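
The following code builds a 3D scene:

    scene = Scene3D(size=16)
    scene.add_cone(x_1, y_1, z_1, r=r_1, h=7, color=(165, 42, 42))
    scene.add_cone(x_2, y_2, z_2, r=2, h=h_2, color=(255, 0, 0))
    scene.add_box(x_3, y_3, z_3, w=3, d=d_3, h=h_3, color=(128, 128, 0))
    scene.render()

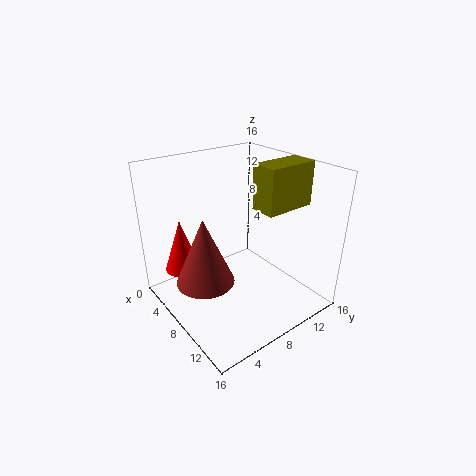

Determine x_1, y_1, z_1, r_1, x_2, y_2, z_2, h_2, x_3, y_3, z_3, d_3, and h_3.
x_1 = 9
y_1 = 3
z_1 = 5
r_1 = 3
x_2 = 4
y_2 = 3
z_2 = 4
h_2 = 6
x_3 = 8
y_3 = 10
z_3 = 11
d_3 = 6
h_3 = 5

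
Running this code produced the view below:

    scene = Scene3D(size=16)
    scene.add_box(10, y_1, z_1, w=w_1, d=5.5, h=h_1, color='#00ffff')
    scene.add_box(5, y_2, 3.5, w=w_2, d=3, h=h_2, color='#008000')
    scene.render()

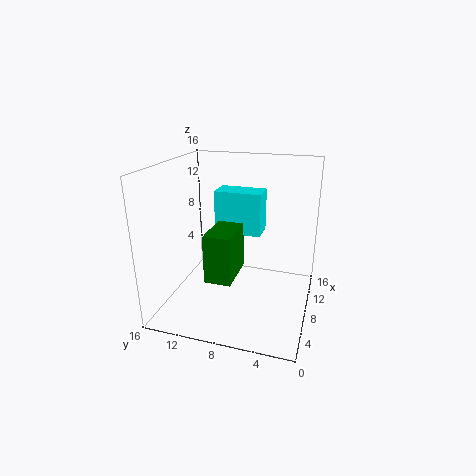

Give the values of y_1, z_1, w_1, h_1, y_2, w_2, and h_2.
y_1 = 6; z_1 = 7.5; w_1 = 3; h_1 = 5; y_2 = 8; w_2 = 5.5; h_2 = 5.5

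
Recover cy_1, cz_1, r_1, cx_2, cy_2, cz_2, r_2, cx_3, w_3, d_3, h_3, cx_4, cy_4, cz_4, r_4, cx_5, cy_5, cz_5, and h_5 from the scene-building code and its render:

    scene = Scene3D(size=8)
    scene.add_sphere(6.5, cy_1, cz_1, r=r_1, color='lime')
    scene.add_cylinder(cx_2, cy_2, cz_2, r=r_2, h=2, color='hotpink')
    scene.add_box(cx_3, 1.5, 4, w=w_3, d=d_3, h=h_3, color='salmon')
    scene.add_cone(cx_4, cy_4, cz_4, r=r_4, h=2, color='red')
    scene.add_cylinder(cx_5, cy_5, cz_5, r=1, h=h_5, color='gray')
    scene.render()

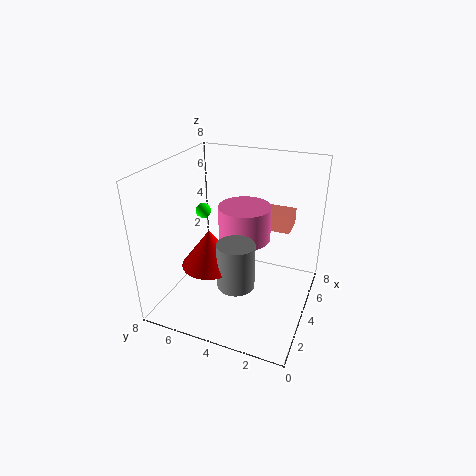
cy_1 = 7.5, cz_1 = 4, r_1 = 0.5, cx_2 = 5, cy_2 = 4, cz_2 = 3.5, r_2 = 1.5, cx_3 = 5.5, w_3 = 1.5, d_3 = 2, h_3 = 1, cx_4 = 2.5, cy_4 = 5, cz_4 = 3, r_4 = 1.5, cx_5 = 2.5, cy_5 = 3.5, cz_5 = 2, h_5 = 2.5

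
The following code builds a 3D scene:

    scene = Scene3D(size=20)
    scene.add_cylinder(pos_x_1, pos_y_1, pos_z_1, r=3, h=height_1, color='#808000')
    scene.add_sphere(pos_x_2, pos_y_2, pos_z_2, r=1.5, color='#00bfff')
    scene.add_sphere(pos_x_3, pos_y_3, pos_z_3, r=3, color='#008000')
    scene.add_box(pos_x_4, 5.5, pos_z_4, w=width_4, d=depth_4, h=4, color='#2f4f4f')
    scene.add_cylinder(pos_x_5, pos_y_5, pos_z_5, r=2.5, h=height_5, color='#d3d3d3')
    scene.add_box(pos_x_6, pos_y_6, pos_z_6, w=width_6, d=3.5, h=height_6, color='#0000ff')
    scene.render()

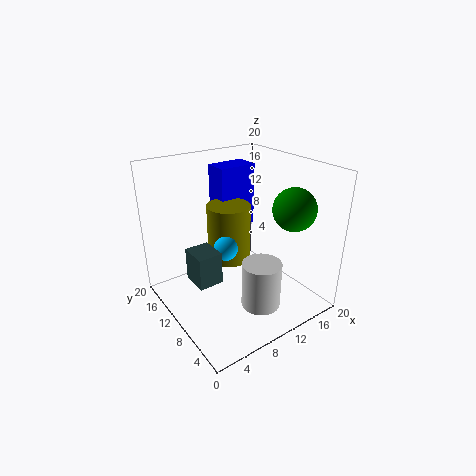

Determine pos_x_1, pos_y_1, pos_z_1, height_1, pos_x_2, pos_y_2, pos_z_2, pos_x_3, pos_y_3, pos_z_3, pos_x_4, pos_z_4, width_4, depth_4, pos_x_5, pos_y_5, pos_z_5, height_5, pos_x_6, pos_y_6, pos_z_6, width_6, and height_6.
pos_x_1 = 9.5, pos_y_1 = 11.5, pos_z_1 = 6.5, height_1 = 8, pos_x_2 = 6, pos_y_2 = 7, pos_z_2 = 11, pos_x_3 = 16.5, pos_y_3 = 6, pos_z_3 = 14, pos_x_4 = 1.5, pos_z_4 = 7.5, width_4 = 3, depth_4 = 3.5, pos_x_5 = 9, pos_y_5 = 3.5, pos_z_5 = 3.5, height_5 = 6, pos_x_6 = 9.5, pos_y_6 = 13, pos_z_6 = 10, width_6 = 5.5, height_6 = 9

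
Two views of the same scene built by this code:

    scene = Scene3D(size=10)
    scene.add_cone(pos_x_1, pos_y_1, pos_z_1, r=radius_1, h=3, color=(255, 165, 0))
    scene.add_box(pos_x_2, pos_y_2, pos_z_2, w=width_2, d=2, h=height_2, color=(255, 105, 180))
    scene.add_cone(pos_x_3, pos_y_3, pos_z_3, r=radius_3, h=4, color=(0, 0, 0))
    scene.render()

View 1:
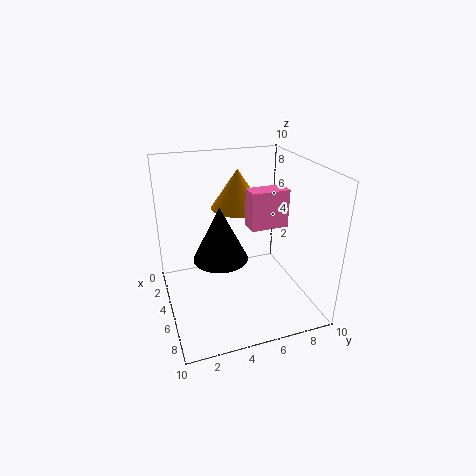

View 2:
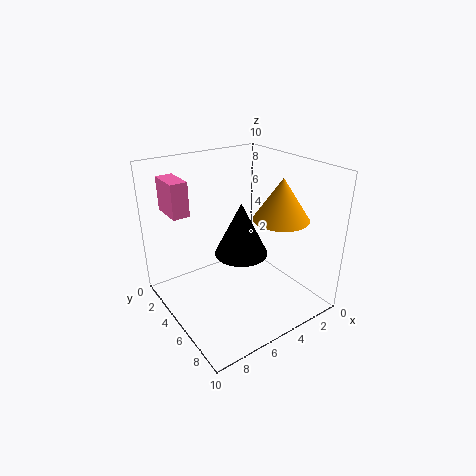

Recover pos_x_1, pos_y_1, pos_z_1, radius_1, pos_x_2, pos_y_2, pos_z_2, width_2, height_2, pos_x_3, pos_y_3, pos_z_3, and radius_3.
pos_x_1 = 2, pos_y_1 = 6, pos_z_1 = 6, radius_1 = 2, pos_x_2 = 9, pos_y_2 = 4, pos_z_2 = 8, width_2 = 1, height_2 = 2, pos_x_3 = 4, pos_y_3 = 4, pos_z_3 = 3, radius_3 = 2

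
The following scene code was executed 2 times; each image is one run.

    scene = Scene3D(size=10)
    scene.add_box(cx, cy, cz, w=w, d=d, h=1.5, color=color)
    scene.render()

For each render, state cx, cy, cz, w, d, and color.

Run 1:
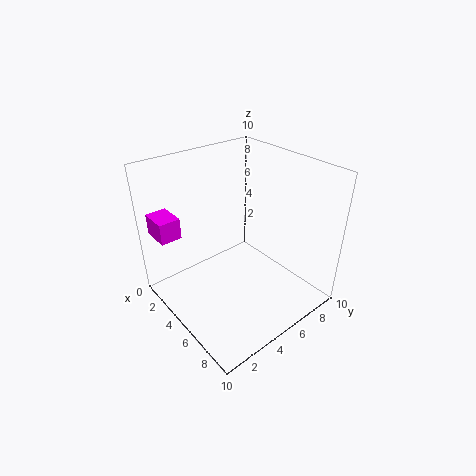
cx = 0.5, cy = 0.5, cz = 5, w = 2, d = 1.5, color = 'magenta'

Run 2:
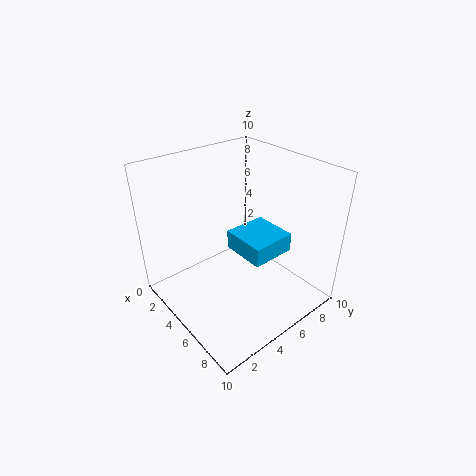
cx = 2.5, cy = 6, cz = 2.5, w = 3.5, d = 3.5, color = 'deepskyblue'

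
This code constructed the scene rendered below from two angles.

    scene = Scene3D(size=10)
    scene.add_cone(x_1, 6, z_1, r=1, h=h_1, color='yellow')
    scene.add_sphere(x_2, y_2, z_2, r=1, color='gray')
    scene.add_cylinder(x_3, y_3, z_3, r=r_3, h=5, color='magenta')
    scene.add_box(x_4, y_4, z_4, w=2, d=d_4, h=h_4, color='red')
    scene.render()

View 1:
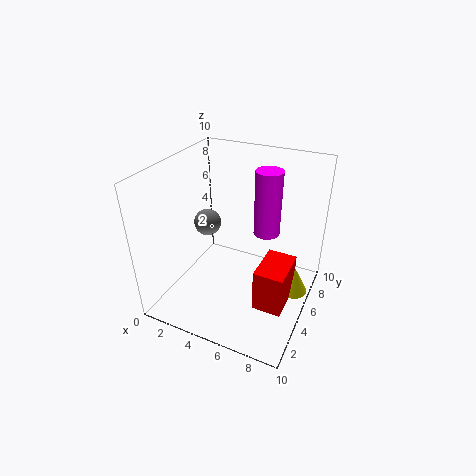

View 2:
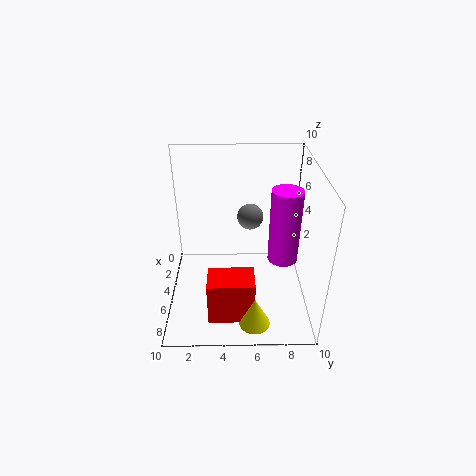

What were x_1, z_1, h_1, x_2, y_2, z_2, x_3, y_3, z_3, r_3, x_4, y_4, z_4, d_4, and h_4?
x_1 = 9, z_1 = 1, h_1 = 2, x_2 = 2, y_2 = 6, z_2 = 5, x_3 = 6, y_3 = 8, z_3 = 4, r_3 = 1, x_4 = 7, y_4 = 3, z_4 = 1, d_4 = 3, h_4 = 3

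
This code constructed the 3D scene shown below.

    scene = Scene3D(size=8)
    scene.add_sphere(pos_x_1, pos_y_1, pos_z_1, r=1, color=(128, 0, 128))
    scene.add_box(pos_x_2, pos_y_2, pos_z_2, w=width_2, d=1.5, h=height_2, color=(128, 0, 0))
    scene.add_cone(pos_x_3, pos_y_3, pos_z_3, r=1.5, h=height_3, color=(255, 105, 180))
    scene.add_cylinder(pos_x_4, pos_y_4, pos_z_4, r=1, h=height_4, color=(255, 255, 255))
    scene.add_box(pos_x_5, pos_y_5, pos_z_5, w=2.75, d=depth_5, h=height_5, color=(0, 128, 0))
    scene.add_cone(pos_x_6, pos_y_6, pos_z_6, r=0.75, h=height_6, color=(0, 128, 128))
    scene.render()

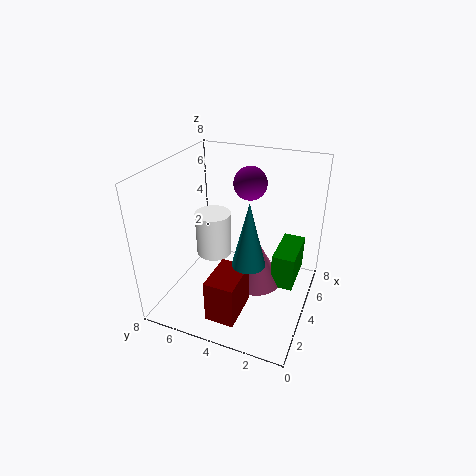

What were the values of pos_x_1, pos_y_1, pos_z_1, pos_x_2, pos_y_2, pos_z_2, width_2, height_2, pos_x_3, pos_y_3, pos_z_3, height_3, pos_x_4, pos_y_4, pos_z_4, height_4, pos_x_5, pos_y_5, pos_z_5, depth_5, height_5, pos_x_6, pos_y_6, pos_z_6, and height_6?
pos_x_1 = 6.5, pos_y_1 = 4.25, pos_z_1 = 6.25, pos_x_2 = 0.25, pos_y_2 = 2.75, pos_z_2 = 1.25, width_2 = 2.25, height_2 = 2.25, pos_x_3 = 4.25, pos_y_3 = 3, pos_z_3 = 1.25, height_3 = 2.75, pos_x_4 = 4, pos_y_4 = 5.5, pos_z_4 = 2.75, height_4 = 2.5, pos_x_5 = 4, pos_y_5 = 0.75, pos_z_5 = 1.25, depth_5 = 1.25, height_5 = 2, pos_x_6 = 1, pos_y_6 = 2.25, pos_z_6 = 4.75, height_6 = 3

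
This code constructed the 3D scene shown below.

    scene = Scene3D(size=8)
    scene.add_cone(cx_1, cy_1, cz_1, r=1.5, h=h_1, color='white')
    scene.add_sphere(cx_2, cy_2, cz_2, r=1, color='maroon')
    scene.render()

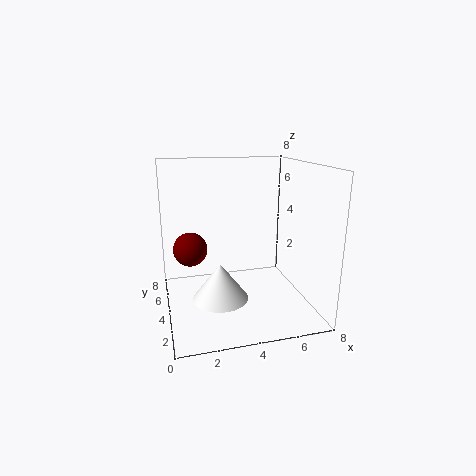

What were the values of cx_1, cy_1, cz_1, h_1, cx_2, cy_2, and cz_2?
cx_1 = 2.75, cy_1 = 3, cz_1 = 1, h_1 = 2, cx_2 = 1.5, cy_2 = 5.5, cz_2 = 3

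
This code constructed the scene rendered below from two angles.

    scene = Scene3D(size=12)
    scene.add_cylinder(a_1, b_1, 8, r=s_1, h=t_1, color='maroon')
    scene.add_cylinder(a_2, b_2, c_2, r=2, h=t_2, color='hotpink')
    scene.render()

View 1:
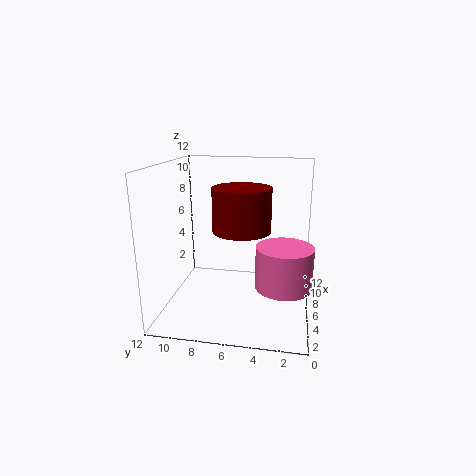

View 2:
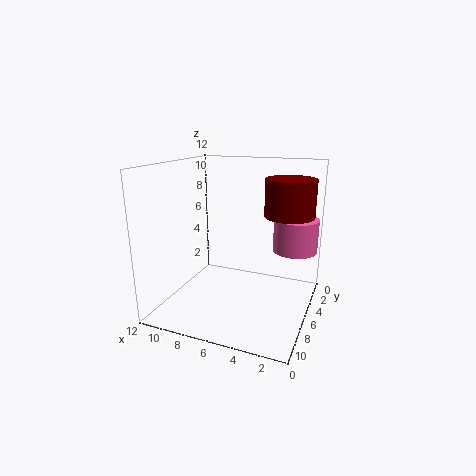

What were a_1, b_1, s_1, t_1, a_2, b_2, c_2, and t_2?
a_1 = 2
b_1 = 5
s_1 = 2
t_1 = 3
a_2 = 2
b_2 = 2
c_2 = 4
t_2 = 3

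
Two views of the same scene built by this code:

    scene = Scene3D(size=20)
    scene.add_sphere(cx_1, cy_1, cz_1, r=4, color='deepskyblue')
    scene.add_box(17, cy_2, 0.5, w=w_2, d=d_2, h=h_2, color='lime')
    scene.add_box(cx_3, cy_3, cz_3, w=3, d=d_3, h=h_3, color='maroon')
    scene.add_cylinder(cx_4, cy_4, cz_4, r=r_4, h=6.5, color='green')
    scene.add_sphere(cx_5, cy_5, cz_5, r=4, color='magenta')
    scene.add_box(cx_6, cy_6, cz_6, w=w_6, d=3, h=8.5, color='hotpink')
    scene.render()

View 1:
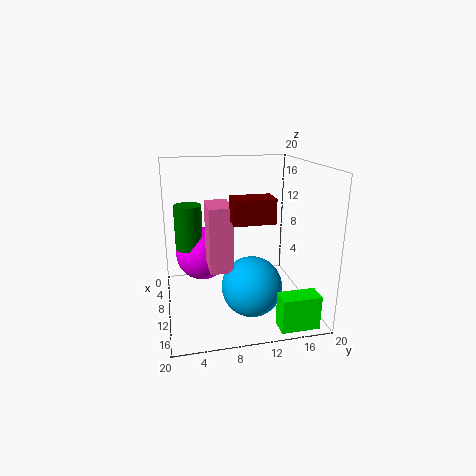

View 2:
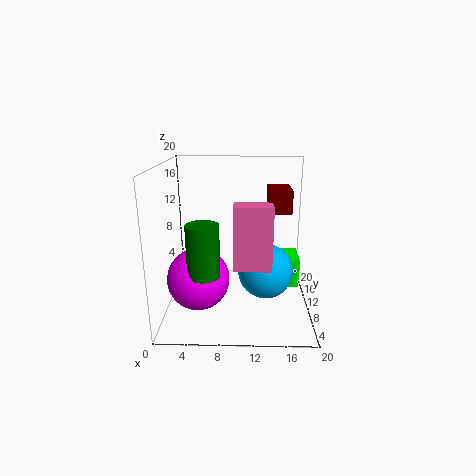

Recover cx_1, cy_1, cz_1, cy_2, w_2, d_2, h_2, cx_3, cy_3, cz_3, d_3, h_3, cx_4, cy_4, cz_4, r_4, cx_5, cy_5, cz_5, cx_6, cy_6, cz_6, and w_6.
cx_1 = 14; cy_1 = 11; cz_1 = 4.5; cy_2 = 13.5; w_2 = 2.5; d_2 = 5; h_2 = 4.5; cx_3 = 14; cy_3 = 8; cz_3 = 14; d_3 = 5; h_3 = 3; cx_4 = 6; cy_4 = 3.5; cz_4 = 7.5; r_4 = 2; cx_5 = 5; cy_5 = 5.5; cz_5 = 6; cx_6 = 9.5; cy_6 = 5.5; cz_6 = 7; w_6 = 5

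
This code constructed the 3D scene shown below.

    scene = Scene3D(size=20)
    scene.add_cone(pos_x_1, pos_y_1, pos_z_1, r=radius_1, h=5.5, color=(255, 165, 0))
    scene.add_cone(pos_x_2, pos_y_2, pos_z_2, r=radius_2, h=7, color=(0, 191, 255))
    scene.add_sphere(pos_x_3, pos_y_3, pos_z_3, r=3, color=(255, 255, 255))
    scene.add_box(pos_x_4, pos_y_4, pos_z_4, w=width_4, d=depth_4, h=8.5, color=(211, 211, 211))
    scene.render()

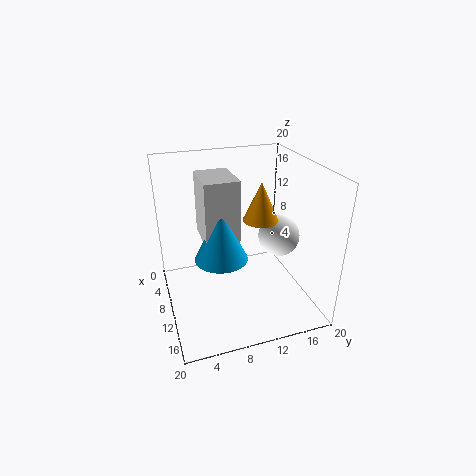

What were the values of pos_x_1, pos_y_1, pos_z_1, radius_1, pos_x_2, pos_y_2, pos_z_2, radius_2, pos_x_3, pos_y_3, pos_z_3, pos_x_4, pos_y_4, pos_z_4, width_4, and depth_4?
pos_x_1 = 9.5; pos_y_1 = 13.5; pos_z_1 = 12; radius_1 = 2.5; pos_x_2 = 12; pos_y_2 = 7; pos_z_2 = 8.5; radius_2 = 3.5; pos_x_3 = 9.5; pos_y_3 = 16.5; pos_z_3 = 9; pos_x_4 = 6.5; pos_y_4 = 5; pos_z_4 = 10.5; width_4 = 6; depth_4 = 4.5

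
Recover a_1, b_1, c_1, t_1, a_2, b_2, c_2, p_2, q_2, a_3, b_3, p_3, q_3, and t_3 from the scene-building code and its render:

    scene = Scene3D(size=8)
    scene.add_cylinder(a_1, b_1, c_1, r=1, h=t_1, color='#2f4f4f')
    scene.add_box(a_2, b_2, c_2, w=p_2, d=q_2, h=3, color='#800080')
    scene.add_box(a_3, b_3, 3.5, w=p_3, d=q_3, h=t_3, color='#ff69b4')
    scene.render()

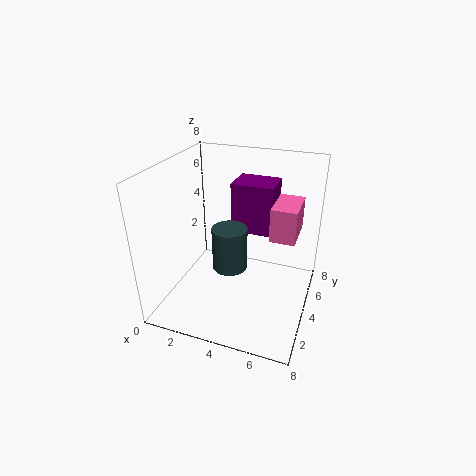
a_1 = 3.5
b_1 = 4
c_1 = 2
t_1 = 2.5
a_2 = 3
b_2 = 5.5
c_2 = 3.5
p_2 = 2.5
q_2 = 2
a_3 = 5.5
b_3 = 5
p_3 = 1.5
q_3 = 2.5
t_3 = 2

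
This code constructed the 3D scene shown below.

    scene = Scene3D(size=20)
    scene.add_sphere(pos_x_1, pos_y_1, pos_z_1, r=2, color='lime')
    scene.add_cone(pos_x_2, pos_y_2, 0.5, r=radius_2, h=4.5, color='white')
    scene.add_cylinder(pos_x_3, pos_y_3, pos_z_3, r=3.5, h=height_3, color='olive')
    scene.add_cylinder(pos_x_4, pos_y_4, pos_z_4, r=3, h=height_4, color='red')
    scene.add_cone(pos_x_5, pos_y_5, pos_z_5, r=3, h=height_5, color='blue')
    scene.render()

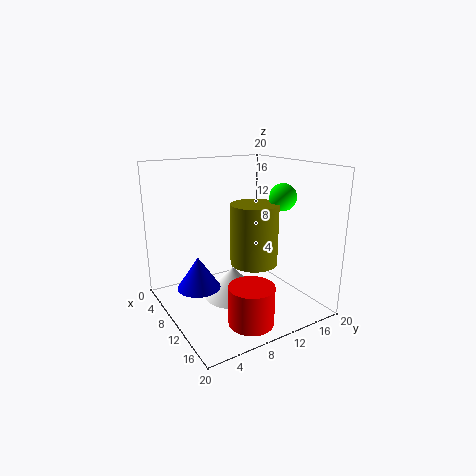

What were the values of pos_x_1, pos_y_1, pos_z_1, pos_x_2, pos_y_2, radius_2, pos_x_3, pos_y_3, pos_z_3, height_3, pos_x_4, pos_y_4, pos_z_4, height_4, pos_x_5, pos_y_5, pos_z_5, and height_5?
pos_x_1 = 10.5, pos_y_1 = 17.25, pos_z_1 = 15, pos_x_2 = 8.5, pos_y_2 = 10, radius_2 = 4.25, pos_x_3 = 9.25, pos_y_3 = 13.25, pos_z_3 = 5.25, height_3 = 9, pos_x_4 = 15.75, pos_y_4 = 8.5, pos_z_4 = 0.25, height_4 = 5.25, pos_x_5 = 8.5, pos_y_5 = 4.5, pos_z_5 = 3.25, height_5 = 4.5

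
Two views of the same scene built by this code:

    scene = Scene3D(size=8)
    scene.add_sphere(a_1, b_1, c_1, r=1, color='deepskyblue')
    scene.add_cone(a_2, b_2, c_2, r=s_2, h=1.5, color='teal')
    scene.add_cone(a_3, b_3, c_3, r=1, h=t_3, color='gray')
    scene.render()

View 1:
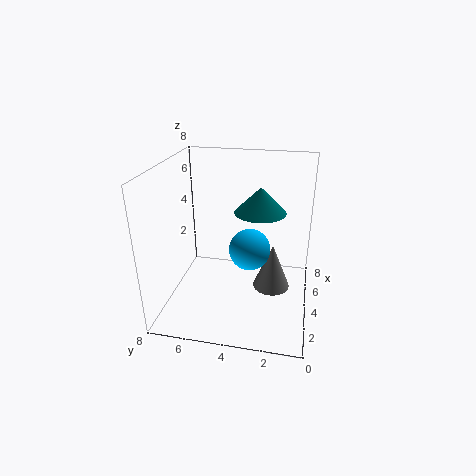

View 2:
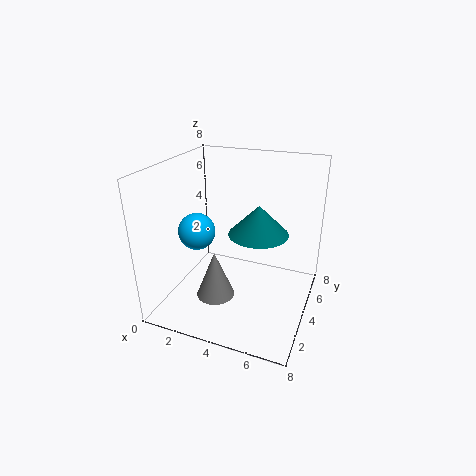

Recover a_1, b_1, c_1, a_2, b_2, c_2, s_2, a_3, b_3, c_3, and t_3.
a_1 = 2, b_1 = 3, c_1 = 4.5, a_2 = 5.5, b_2 = 3, c_2 = 5, s_2 = 1.5, a_3 = 3.5, b_3 = 2, c_3 = 1.5, t_3 = 2.5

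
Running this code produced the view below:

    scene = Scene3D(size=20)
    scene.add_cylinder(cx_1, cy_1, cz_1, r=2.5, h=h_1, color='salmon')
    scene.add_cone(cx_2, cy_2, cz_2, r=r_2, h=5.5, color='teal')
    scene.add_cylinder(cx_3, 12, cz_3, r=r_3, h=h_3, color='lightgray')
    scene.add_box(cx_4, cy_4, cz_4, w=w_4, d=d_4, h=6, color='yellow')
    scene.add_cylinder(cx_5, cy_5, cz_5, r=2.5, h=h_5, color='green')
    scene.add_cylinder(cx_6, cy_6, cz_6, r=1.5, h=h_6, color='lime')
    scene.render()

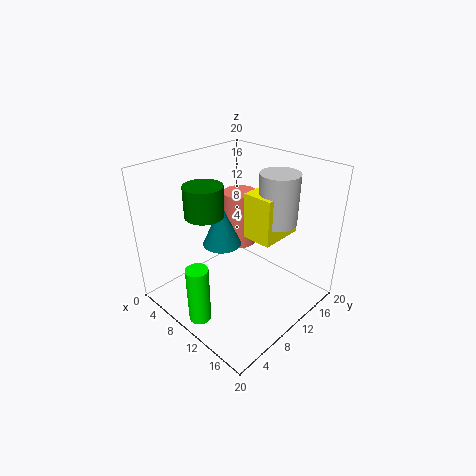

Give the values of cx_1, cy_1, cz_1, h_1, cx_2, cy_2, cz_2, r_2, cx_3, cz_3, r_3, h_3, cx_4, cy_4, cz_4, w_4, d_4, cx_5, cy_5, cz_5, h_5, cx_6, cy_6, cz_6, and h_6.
cx_1 = 7, cy_1 = 13.5, cz_1 = 7, h_1 = 8, cx_2 = 10, cy_2 = 7, cz_2 = 10.5, r_2 = 2.5, cx_3 = 15, cz_3 = 13.5, r_3 = 2.5, h_3 = 6.5, cx_4 = 12, cy_4 = 9, cz_4 = 11.5, w_4 = 4, d_4 = 6, cx_5 = 8.5, cy_5 = 5.5, cz_5 = 14.5, h_5 = 4, cx_6 = 10, cy_6 = 2.5, cz_6 = 0.5, h_6 = 8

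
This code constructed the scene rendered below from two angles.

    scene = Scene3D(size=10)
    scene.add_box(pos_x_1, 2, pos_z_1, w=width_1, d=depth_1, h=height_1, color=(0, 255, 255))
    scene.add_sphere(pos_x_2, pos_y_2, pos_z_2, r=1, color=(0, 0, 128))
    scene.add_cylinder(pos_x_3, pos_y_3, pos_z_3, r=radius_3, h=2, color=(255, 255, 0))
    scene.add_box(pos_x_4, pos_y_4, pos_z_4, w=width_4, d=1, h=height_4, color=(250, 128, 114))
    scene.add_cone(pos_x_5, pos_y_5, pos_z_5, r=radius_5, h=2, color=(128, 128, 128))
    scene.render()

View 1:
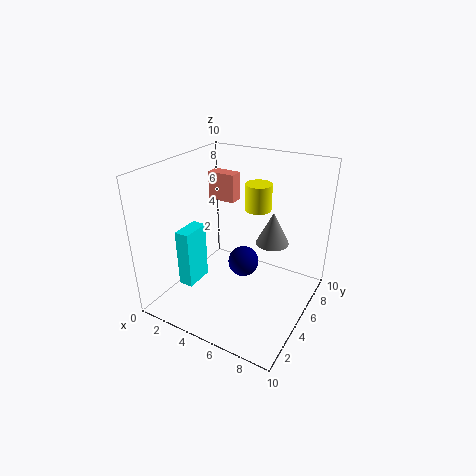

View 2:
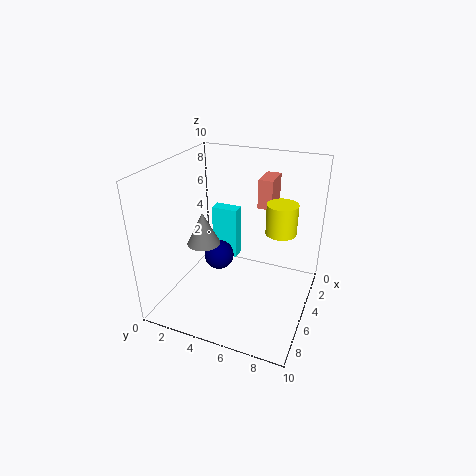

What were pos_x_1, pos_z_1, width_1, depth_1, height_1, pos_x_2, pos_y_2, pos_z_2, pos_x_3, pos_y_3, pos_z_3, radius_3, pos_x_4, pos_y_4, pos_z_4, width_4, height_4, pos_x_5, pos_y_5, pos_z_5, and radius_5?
pos_x_1 = 2; pos_z_1 = 2; width_1 = 1; depth_1 = 2; height_1 = 4; pos_x_2 = 6; pos_y_2 = 4; pos_z_2 = 4; pos_x_3 = 5; pos_y_3 = 8; pos_z_3 = 6; radius_3 = 1; pos_x_4 = 2; pos_y_4 = 6; pos_z_4 = 7; width_4 = 2; height_4 = 2; pos_x_5 = 8; pos_y_5 = 4; pos_z_5 = 6; radius_5 = 1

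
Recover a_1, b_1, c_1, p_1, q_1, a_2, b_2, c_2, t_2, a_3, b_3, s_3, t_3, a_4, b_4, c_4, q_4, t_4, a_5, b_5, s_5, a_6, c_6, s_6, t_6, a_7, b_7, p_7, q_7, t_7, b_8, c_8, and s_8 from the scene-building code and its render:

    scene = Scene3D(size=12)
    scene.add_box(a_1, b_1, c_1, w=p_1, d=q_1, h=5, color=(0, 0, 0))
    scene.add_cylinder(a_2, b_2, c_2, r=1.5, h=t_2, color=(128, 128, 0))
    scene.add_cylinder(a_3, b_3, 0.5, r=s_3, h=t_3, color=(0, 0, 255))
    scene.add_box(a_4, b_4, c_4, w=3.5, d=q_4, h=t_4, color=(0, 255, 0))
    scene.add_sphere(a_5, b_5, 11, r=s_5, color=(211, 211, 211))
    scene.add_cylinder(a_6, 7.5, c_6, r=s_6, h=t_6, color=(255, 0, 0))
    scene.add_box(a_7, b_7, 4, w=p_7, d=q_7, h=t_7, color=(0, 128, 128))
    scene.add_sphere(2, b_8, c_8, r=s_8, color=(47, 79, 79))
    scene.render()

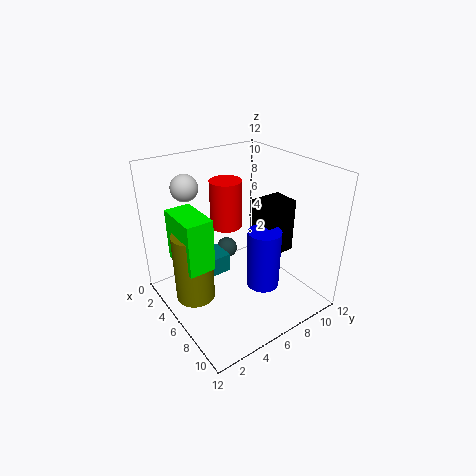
a_1 = 4, b_1 = 9, c_1 = 3, p_1 = 2.5, q_1 = 3, a_2 = 6.5, b_2 = 1.5, c_2 = 2.5, t_2 = 5.5, a_3 = 6.5, b_3 = 8.5, s_3 = 1.5, t_3 = 5.5, a_4 = 4.5, b_4 = 0.5, c_4 = 5.5, q_4 = 2, t_4 = 4, a_5 = 5, b_5 = 2, s_5 = 1, a_6 = 2, c_6 = 5, s_6 = 1.5, t_6 = 4.5, a_7 = 5, b_7 = 2.5, p_7 = 2, q_7 = 2, t_7 = 1.5, b_8 = 7.5, c_8 = 2.5, s_8 = 1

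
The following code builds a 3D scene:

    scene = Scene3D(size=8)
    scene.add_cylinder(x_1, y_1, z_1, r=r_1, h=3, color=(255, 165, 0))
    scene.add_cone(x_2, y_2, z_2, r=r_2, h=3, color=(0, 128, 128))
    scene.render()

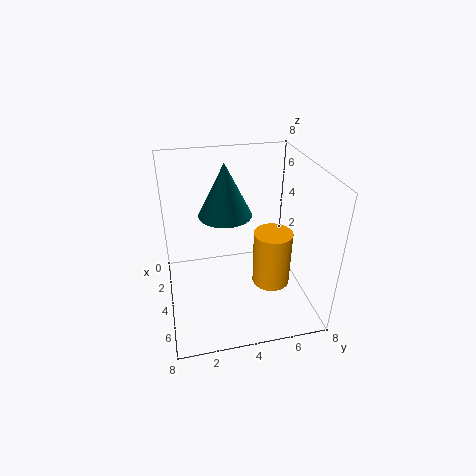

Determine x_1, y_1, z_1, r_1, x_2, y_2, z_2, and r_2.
x_1 = 5.5; y_1 = 5.5; z_1 = 2; r_1 = 1; x_2 = 3; y_2 = 3.5; z_2 = 5; r_2 = 1.5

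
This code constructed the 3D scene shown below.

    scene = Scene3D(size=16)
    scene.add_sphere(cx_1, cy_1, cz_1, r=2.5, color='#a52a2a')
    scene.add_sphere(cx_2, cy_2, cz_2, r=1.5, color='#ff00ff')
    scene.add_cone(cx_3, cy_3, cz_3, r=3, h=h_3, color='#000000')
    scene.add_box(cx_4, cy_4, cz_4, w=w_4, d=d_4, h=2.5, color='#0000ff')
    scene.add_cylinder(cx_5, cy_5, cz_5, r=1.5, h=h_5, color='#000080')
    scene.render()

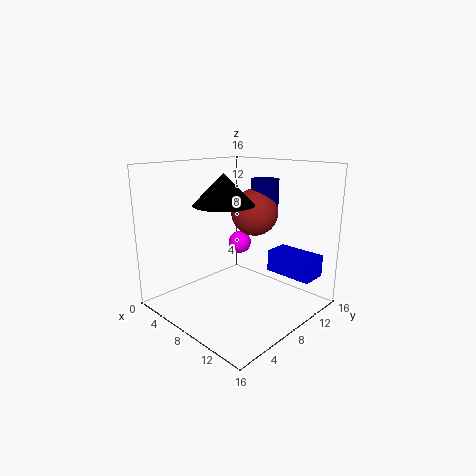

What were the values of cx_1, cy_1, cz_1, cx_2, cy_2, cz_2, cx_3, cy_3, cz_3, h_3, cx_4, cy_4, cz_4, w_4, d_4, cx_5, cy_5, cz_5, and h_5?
cx_1 = 9.5; cy_1 = 9; cz_1 = 11; cx_2 = 3; cy_2 = 13.5; cz_2 = 5; cx_3 = 9.5; cy_3 = 4.5; cz_3 = 12.5; h_3 = 3; cx_4 = 9.5; cy_4 = 11.5; cz_4 = 3.5; w_4 = 5.5; d_4 = 3; cx_5 = 10; cy_5 = 10; cz_5 = 11; h_5 = 3.5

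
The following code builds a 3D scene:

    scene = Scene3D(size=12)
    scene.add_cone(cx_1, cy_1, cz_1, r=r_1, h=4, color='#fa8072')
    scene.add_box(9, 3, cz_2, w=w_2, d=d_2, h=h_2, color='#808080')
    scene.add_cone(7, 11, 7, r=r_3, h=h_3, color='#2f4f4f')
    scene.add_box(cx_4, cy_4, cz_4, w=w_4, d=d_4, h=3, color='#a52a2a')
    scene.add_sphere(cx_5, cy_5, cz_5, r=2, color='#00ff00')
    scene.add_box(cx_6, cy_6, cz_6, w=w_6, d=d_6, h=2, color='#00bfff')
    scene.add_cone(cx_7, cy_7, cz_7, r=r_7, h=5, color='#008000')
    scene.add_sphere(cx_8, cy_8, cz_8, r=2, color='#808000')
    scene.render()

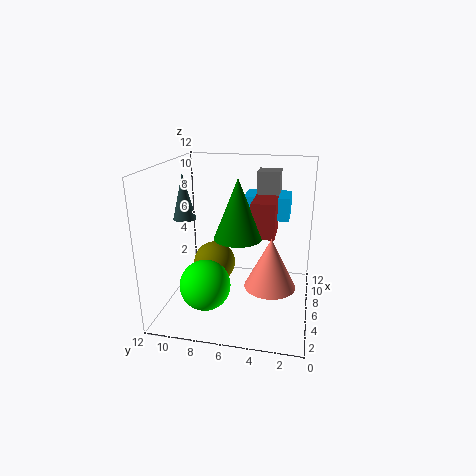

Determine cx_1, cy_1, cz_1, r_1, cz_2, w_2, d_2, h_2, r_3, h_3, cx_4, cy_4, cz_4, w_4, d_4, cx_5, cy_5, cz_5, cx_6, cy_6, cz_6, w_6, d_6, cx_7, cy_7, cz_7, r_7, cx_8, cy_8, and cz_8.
cx_1 = 4; cy_1 = 3; cz_1 = 3; r_1 = 2; cz_2 = 7; w_2 = 2; d_2 = 2; h_2 = 4; r_3 = 1; h_3 = 4; cx_4 = 6; cy_4 = 3; cz_4 = 6; w_4 = 3; d_4 = 2; cx_5 = 3; cy_5 = 8; cz_5 = 3; cx_6 = 8; cy_6 = 2; cz_6 = 7; w_6 = 3; d_6 = 4; cx_7 = 6; cy_7 = 6; cz_7 = 6; r_7 = 2; cx_8 = 9; cy_8 = 9; cz_8 = 2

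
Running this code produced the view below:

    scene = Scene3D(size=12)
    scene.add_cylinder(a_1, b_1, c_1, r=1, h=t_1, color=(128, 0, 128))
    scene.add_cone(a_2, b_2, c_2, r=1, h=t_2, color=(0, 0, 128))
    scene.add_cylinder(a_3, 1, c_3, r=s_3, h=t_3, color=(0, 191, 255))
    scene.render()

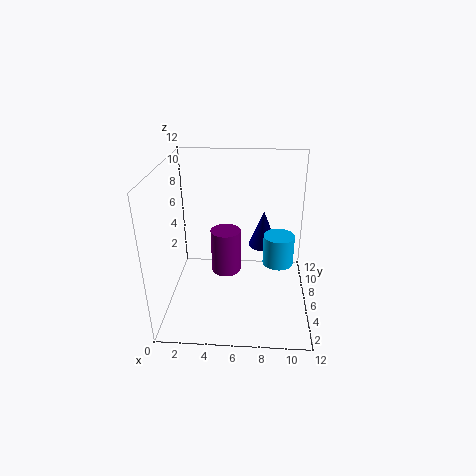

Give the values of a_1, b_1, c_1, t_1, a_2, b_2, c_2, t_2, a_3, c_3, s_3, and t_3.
a_1 = 5.5
b_1 = 1.5
c_1 = 6
t_1 = 3
a_2 = 8
b_2 = 2.5
c_2 = 7.5
t_2 = 2.5
a_3 = 9
c_3 = 7
s_3 = 1
t_3 = 2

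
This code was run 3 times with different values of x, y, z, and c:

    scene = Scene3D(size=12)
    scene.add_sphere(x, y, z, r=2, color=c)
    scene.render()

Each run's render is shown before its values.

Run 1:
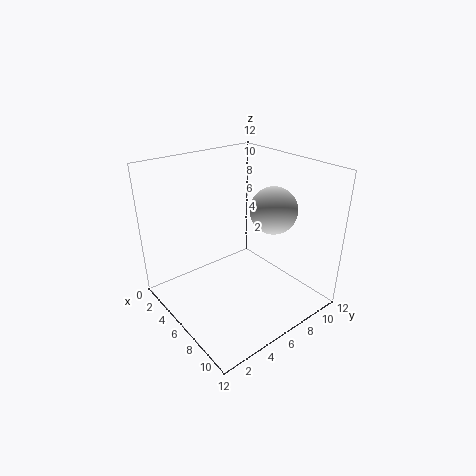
x = 7
y = 9
z = 8
c = 'lightgray'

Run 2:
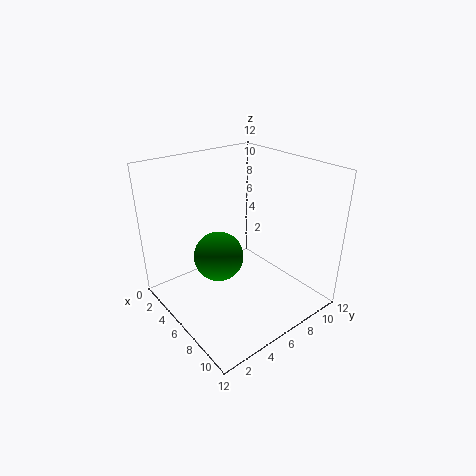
x = 6
y = 4
z = 5
c = 'green'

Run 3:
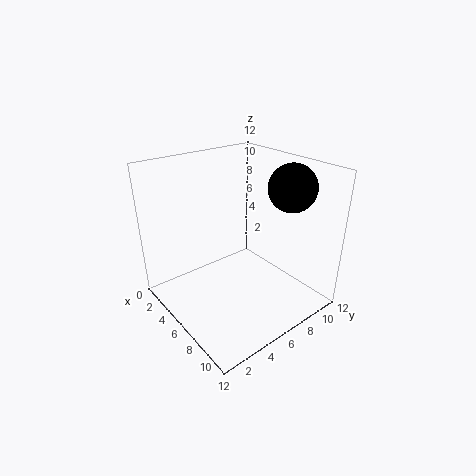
x = 8
y = 10
z = 10
c = 'black'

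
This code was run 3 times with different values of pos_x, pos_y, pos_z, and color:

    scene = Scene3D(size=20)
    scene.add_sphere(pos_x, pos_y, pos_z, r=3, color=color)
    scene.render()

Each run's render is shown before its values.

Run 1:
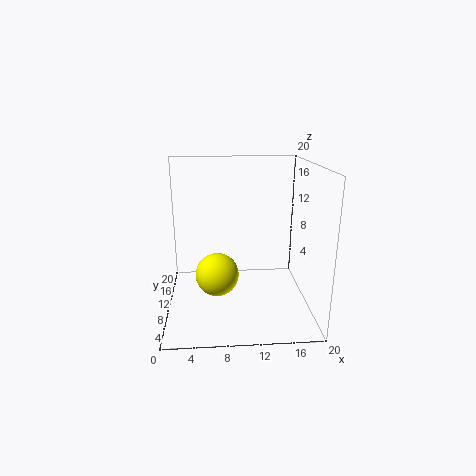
pos_x = 7, pos_y = 9, pos_z = 5, color = 'yellow'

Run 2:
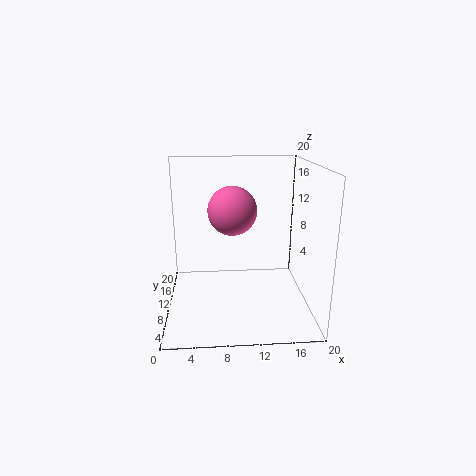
pos_x = 9, pos_y = 6, pos_z = 15, color = 'hotpink'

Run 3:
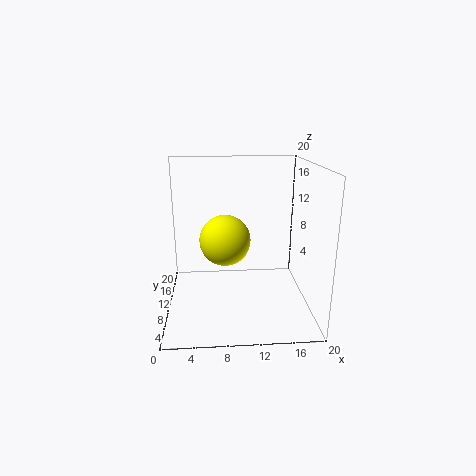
pos_x = 8, pos_y = 4, pos_z = 12, color = 'yellow'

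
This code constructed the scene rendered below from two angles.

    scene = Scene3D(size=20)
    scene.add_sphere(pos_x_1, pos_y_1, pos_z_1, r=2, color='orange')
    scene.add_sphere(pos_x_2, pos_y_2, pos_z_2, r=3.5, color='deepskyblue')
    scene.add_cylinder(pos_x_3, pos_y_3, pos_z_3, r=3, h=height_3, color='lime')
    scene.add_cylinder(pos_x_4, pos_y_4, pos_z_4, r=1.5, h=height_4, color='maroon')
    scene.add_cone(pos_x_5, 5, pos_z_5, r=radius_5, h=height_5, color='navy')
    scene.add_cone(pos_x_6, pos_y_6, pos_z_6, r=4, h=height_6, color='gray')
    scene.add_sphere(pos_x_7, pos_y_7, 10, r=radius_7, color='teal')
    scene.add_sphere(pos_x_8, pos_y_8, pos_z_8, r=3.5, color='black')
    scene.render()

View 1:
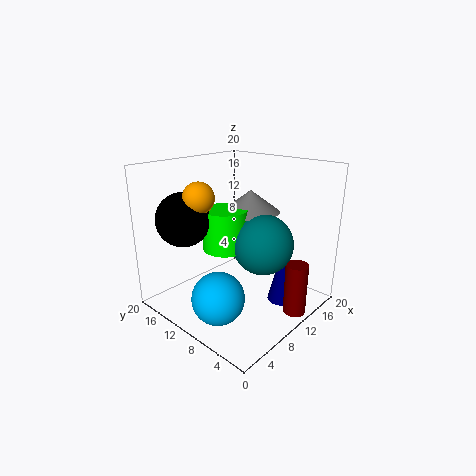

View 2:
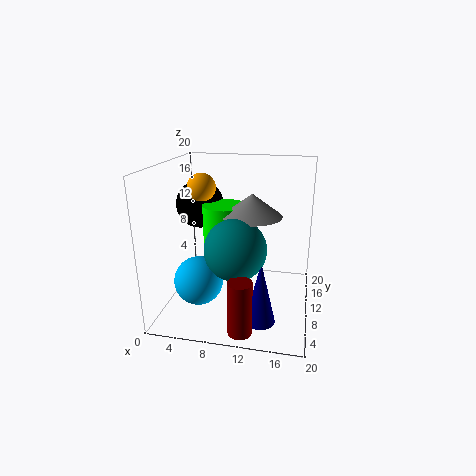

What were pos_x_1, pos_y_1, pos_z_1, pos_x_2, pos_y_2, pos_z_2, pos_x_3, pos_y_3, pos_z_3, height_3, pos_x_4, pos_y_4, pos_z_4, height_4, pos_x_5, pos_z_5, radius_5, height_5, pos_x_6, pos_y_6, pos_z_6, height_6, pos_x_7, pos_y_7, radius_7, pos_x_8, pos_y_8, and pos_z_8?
pos_x_1 = 4.5
pos_y_1 = 11.5
pos_z_1 = 16.5
pos_x_2 = 4.5
pos_y_2 = 8.5
pos_z_2 = 3.5
pos_x_3 = 8
pos_y_3 = 10.5
pos_z_3 = 9
height_3 = 5.5
pos_x_4 = 12
pos_y_4 = 1.5
pos_z_4 = 1
height_4 = 7
pos_x_5 = 14
pos_z_5 = 0.5
radius_5 = 2
height_5 = 8.5
pos_x_6 = 12
pos_y_6 = 9.5
pos_z_6 = 13.5
height_6 = 3
pos_x_7 = 10.5
pos_y_7 = 6
radius_7 = 4
pos_x_8 = 3.5
pos_y_8 = 13.5
pos_z_8 = 13.5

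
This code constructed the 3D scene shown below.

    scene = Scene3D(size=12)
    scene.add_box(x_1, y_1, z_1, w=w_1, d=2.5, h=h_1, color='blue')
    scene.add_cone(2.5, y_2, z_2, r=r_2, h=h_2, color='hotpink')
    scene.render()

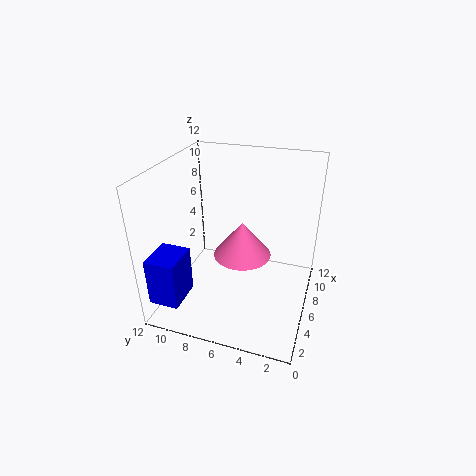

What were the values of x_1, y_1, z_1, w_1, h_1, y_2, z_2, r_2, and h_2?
x_1 = 1
y_1 = 9.5
z_1 = 1.5
w_1 = 3
h_1 = 4
y_2 = 4.5
z_2 = 7
r_2 = 2
h_2 = 2.5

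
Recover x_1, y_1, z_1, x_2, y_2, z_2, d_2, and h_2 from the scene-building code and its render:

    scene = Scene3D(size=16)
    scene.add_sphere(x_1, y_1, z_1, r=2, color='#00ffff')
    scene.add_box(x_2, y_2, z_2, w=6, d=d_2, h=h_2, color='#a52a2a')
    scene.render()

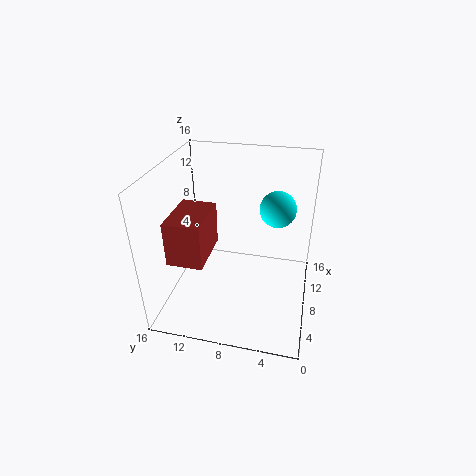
x_1 = 10; y_1 = 4; z_1 = 11; x_2 = 4; y_2 = 11; z_2 = 6; d_2 = 4; h_2 = 5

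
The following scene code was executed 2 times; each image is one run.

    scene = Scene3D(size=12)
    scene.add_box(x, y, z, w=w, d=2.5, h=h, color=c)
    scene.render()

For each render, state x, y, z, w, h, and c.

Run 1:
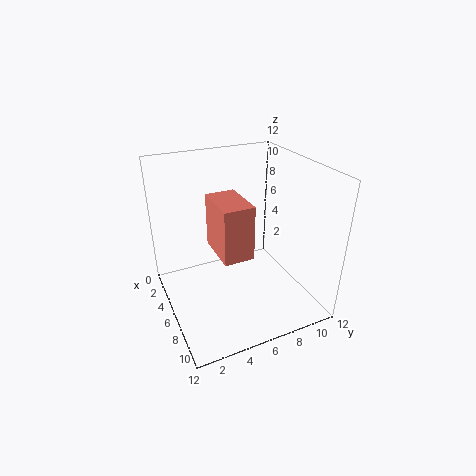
x = 4, y = 4, z = 5, w = 4, h = 4.5, c = 'salmon'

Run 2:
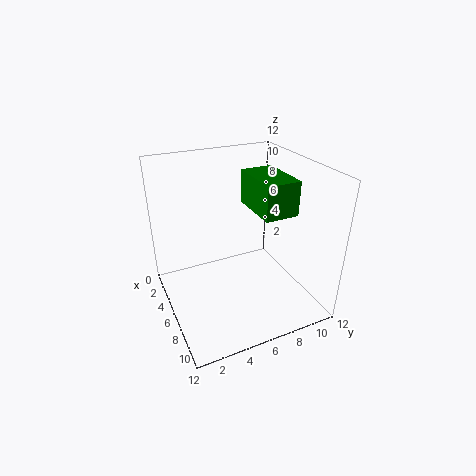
x = 6.5, y = 6, z = 9.5, w = 4, h = 2.5, c = 'green'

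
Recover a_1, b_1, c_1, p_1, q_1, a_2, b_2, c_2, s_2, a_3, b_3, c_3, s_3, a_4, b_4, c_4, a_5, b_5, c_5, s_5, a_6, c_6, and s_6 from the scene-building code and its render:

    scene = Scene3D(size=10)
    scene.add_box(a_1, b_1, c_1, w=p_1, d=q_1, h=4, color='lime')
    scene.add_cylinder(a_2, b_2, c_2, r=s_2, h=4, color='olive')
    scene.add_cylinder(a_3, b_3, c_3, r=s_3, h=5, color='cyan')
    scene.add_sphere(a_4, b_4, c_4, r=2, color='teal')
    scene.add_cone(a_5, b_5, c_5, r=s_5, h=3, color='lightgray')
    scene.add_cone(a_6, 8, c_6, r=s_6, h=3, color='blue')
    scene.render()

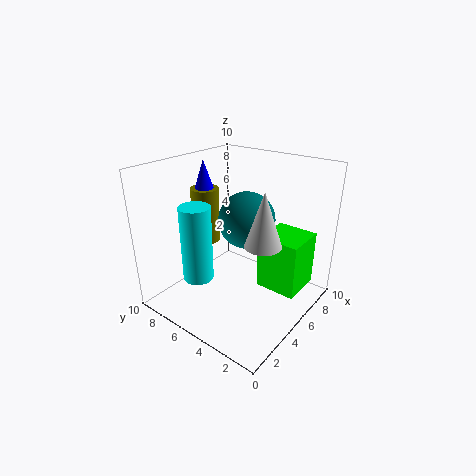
a_1 = 6; b_1 = 1; c_1 = 1; p_1 = 3; q_1 = 3; a_2 = 5; b_2 = 8; c_2 = 4; s_2 = 1; a_3 = 2; b_3 = 6; c_3 = 3; s_3 = 1; a_4 = 6; b_4 = 5; c_4 = 6; a_5 = 2; b_5 = 1; c_5 = 7; s_5 = 1; a_6 = 5; c_6 = 7; s_6 = 1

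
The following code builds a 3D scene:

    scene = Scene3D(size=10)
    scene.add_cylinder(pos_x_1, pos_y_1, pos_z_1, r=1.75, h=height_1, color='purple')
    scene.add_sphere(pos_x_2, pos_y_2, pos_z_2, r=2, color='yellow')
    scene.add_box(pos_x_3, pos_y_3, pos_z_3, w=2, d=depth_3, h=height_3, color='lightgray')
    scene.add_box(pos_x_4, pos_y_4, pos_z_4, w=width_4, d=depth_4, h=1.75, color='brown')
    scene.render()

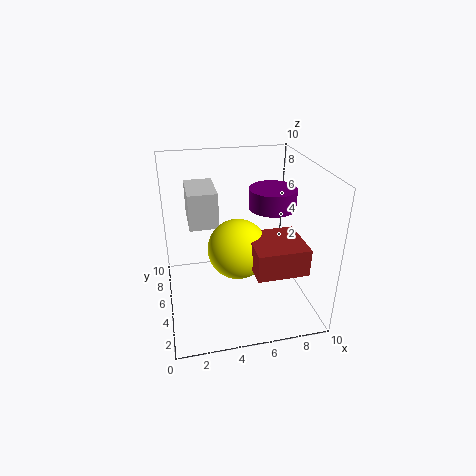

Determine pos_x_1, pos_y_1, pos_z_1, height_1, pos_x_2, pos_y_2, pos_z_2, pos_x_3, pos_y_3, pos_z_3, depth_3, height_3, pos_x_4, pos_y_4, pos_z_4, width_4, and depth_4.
pos_x_1 = 8, pos_y_1 = 6.75, pos_z_1 = 6.25, height_1 = 1.5, pos_x_2 = 4.75, pos_y_2 = 4, pos_z_2 = 4.75, pos_x_3 = 1.75, pos_y_3 = 5.25, pos_z_3 = 5.75, depth_3 = 3.25, height_3 = 2.5, pos_x_4 = 5.25, pos_y_4 = 0.75, pos_z_4 = 4.25, width_4 = 3.25, depth_4 = 3.25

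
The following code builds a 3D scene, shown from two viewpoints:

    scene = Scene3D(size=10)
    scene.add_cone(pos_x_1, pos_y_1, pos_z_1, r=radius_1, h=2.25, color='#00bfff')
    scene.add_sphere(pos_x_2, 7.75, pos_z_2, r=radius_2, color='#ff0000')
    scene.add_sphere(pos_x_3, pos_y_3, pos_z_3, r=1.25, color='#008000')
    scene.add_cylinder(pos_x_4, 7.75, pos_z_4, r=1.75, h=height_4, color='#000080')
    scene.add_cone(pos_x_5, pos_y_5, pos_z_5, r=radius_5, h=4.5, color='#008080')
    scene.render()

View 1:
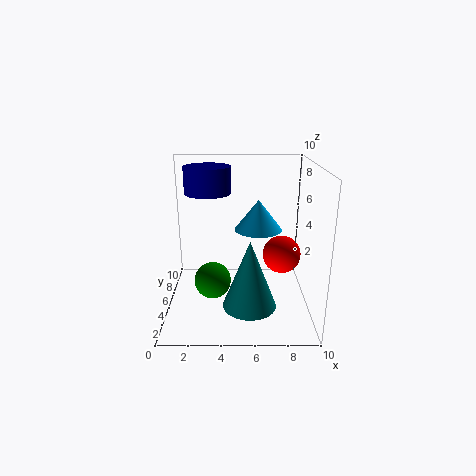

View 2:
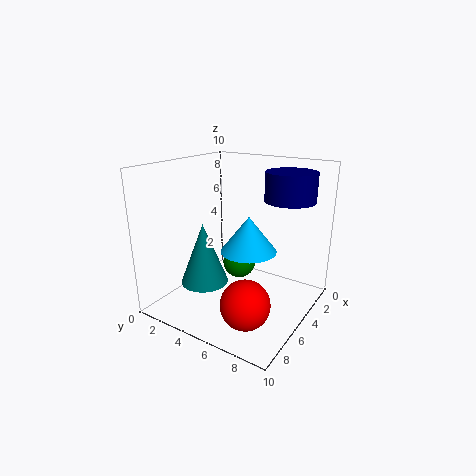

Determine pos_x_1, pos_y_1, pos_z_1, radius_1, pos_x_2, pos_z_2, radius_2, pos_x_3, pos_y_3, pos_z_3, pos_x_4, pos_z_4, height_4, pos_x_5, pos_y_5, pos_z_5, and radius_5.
pos_x_1 = 6.5, pos_y_1 = 6.75, pos_z_1 = 5, radius_1 = 1.75, pos_x_2 = 8.5, pos_z_2 = 2.5, radius_2 = 1.5, pos_x_3 = 3.25, pos_y_3 = 4, pos_z_3 = 2.25, pos_x_4 = 2.75, pos_z_4 = 7.5, height_4 = 2, pos_x_5 = 5.75, pos_y_5 = 2.5, pos_z_5 = 1.25, radius_5 = 1.75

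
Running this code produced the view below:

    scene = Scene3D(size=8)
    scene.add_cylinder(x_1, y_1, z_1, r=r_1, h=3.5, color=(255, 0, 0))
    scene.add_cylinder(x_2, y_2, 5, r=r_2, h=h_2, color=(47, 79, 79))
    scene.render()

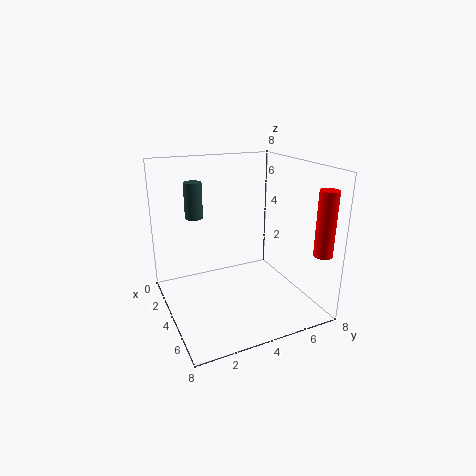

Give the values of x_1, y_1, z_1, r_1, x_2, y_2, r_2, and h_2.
x_1 = 7
y_1 = 7.5
z_1 = 3.5
r_1 = 0.5
x_2 = 2.5
y_2 = 2
r_2 = 0.5
h_2 = 2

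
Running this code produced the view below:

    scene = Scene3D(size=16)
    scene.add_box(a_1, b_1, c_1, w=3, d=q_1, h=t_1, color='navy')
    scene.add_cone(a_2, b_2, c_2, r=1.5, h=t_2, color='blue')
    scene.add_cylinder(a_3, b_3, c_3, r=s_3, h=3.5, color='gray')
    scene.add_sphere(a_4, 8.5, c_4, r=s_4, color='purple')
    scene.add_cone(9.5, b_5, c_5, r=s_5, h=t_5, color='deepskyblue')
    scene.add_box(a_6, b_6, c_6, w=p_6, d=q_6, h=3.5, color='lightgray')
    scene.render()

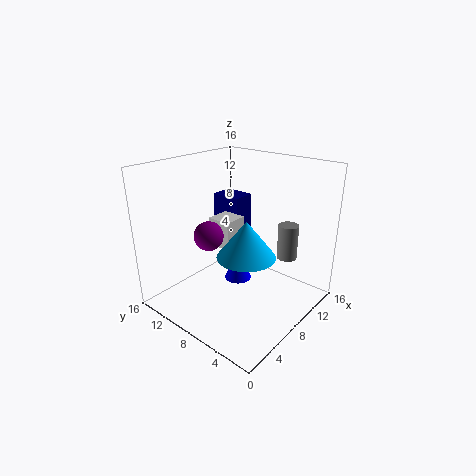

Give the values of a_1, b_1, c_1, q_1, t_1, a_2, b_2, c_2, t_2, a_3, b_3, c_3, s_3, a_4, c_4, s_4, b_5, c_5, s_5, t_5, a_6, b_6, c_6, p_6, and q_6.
a_1 = 12.5; b_1 = 12; c_1 = 3.5; q_1 = 4; t_1 = 7; a_2 = 8; b_2 = 8; c_2 = 3; t_2 = 4; a_3 = 8.5; b_3 = 2; c_3 = 7.5; s_3 = 1; a_4 = 4; c_4 = 9.5; s_4 = 1.5; b_5 = 8; c_5 = 5; s_5 = 3.5; t_5 = 4.5; a_6 = 8.5; b_6 = 10; c_6 = 5.5; p_6 = 3; q_6 = 3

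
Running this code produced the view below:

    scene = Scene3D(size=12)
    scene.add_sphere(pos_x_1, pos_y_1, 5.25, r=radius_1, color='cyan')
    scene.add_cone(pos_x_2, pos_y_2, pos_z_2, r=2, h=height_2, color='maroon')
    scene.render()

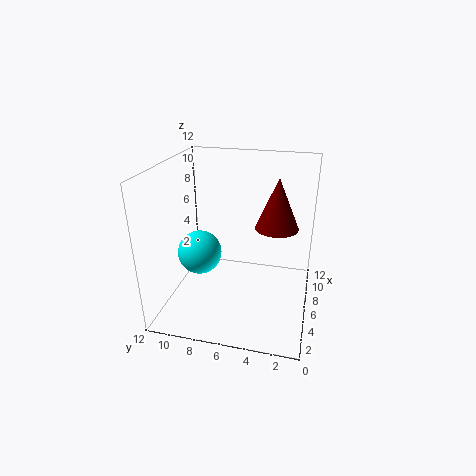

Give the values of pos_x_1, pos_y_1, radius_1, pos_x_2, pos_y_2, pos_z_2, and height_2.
pos_x_1 = 4.25
pos_y_1 = 8.75
radius_1 = 1.75
pos_x_2 = 9.75
pos_y_2 = 3.25
pos_z_2 = 5.5
height_2 = 4.75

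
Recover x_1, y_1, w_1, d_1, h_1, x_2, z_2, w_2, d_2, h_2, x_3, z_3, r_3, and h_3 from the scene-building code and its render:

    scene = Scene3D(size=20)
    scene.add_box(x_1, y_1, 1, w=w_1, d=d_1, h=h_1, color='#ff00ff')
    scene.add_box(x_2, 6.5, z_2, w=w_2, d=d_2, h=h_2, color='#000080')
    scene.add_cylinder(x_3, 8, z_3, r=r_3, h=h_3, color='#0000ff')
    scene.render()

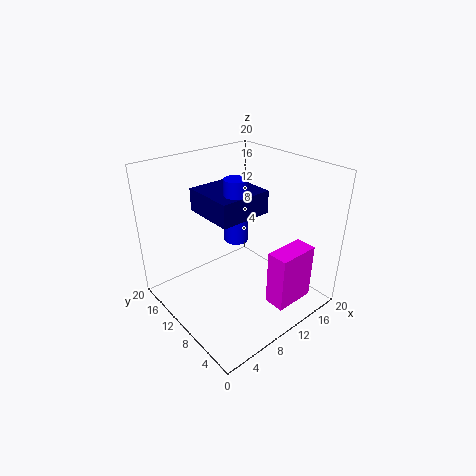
x_1 = 11.5, y_1 = 2.5, w_1 = 6, d_1 = 3, h_1 = 8, x_2 = 5, z_2 = 14.5, w_2 = 7, d_2 = 7, h_2 = 3, x_3 = 8, z_3 = 11.5, r_3 = 1.5, h_3 = 8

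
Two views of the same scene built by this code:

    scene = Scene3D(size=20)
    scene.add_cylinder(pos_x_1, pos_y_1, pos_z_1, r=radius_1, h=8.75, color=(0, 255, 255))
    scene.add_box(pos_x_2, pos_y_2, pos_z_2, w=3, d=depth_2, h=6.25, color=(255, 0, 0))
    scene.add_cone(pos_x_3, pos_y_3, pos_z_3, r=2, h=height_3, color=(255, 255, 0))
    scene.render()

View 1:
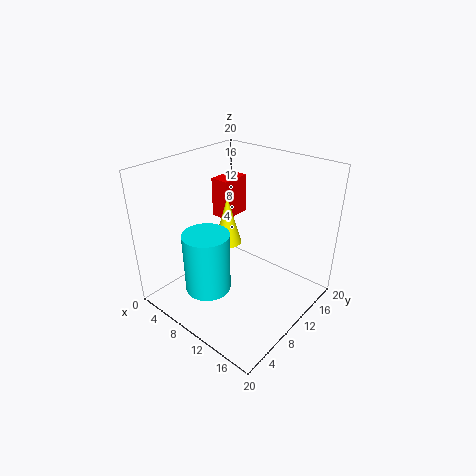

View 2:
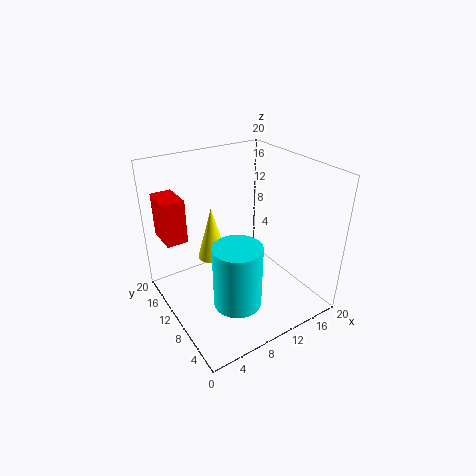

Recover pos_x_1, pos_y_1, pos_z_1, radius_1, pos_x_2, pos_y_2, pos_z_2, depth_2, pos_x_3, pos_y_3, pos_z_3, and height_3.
pos_x_1 = 7.5, pos_y_1 = 6.25, pos_z_1 = 2.5, radius_1 = 3.25, pos_x_2 = 1.25, pos_y_2 = 14, pos_z_2 = 9.25, depth_2 = 4.75, pos_x_3 = 6.75, pos_y_3 = 11.5, pos_z_3 = 7.5, height_3 = 7.25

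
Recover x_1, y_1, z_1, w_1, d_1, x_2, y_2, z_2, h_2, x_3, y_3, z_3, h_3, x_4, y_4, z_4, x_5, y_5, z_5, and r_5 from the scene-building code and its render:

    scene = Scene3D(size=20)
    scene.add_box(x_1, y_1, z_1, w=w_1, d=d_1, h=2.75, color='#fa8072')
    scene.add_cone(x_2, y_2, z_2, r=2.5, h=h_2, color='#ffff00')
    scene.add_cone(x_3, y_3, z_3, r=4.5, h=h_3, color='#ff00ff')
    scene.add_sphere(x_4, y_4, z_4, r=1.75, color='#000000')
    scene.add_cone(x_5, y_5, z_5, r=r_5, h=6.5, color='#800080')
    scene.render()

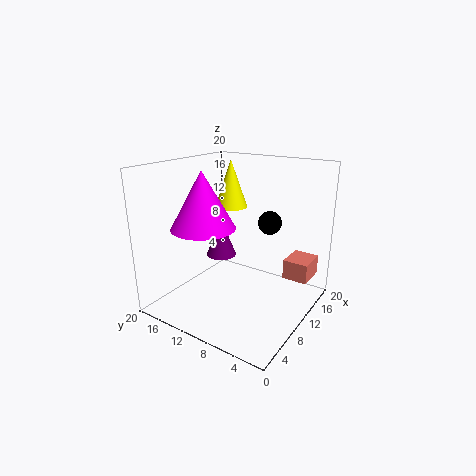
x_1 = 12.75; y_1 = 0.75; z_1 = 4.25; w_1 = 4.25; d_1 = 3.5; x_2 = 15.25; y_2 = 14.75; z_2 = 12.5; h_2 = 7.25; x_3 = 7.75; y_3 = 14.25; z_3 = 11.25; h_3 = 8; x_4 = 15.5; y_4 = 8; z_4 = 11; x_5 = 15.75; y_5 = 17.25; z_5 = 3.5; r_5 = 2.5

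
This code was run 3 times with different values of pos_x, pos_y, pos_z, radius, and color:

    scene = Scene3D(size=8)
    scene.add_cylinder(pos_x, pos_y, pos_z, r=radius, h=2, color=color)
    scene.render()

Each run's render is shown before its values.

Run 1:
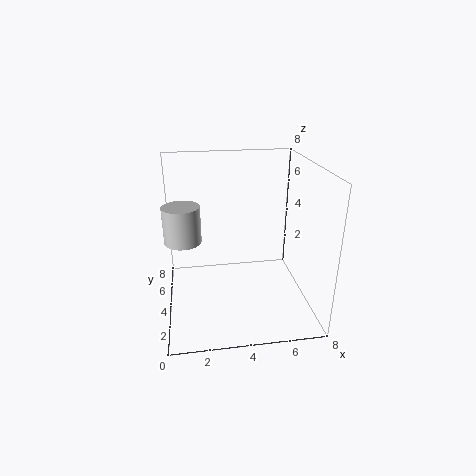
pos_x = 1, pos_y = 4, pos_z = 4, radius = 1, color = 'lightgray'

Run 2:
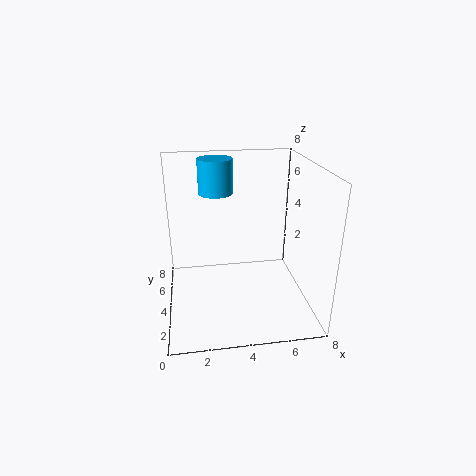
pos_x = 3, pos_y = 6, pos_z = 6, radius = 1, color = 'deepskyblue'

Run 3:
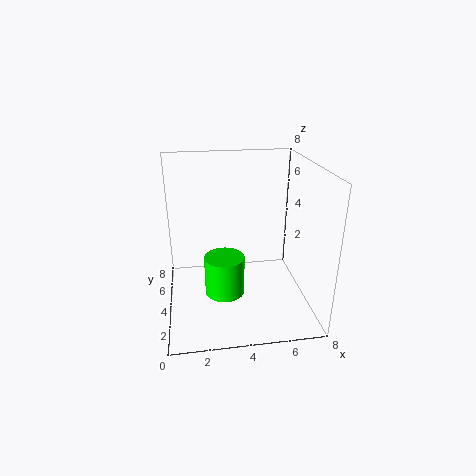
pos_x = 3, pos_y = 2, pos_z = 2, radius = 1, color = 'lime'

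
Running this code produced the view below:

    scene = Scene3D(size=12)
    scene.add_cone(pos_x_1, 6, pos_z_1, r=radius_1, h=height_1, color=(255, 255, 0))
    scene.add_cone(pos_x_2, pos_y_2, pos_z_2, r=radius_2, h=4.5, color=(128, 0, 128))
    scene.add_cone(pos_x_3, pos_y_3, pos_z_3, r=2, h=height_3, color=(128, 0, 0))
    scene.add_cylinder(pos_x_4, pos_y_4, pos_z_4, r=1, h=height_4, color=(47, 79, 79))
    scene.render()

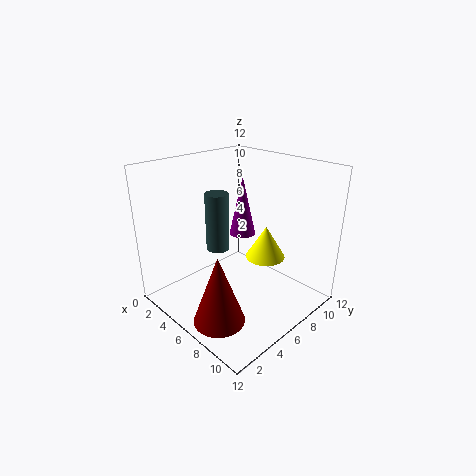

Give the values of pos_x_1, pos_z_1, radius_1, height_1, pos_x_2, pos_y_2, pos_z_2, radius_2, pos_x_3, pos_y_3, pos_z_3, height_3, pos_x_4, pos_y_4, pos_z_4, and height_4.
pos_x_1 = 9; pos_z_1 = 5.5; radius_1 = 1.5; height_1 = 2.5; pos_x_2 = 7; pos_y_2 = 5.5; pos_z_2 = 7; radius_2 = 1; pos_x_3 = 8; pos_y_3 = 2; pos_z_3 = 1; height_3 = 5.5; pos_x_4 = 4; pos_y_4 = 5.5; pos_z_4 = 4.5; height_4 = 5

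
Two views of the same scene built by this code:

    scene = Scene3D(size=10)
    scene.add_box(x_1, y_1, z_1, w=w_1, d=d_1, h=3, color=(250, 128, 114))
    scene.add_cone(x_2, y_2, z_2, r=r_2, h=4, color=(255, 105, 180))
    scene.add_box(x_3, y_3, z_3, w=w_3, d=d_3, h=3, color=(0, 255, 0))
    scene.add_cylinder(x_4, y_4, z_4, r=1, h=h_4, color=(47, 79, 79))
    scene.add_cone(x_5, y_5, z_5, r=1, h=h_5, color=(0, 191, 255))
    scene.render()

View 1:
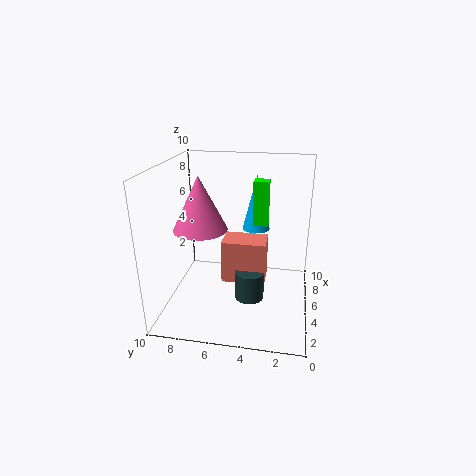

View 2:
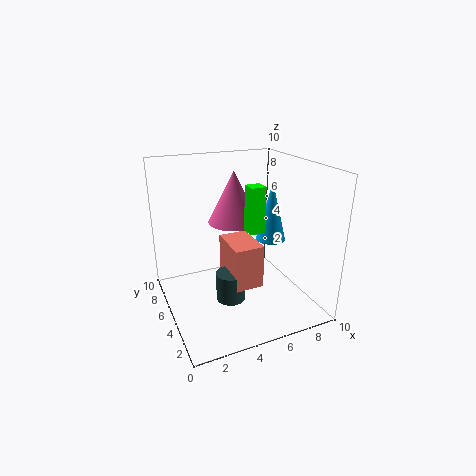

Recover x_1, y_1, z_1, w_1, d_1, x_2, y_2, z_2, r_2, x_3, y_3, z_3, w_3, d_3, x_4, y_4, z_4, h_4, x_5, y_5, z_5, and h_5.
x_1 = 4
y_1 = 3
z_1 = 2
w_1 = 2
d_1 = 3
x_2 = 6
y_2 = 8
z_2 = 5
r_2 = 2
x_3 = 5
y_3 = 3
z_3 = 6
w_3 = 1
d_3 = 1
x_4 = 4
y_4 = 4
z_4 = 1
h_4 = 2
x_5 = 7
y_5 = 4
z_5 = 5
h_5 = 4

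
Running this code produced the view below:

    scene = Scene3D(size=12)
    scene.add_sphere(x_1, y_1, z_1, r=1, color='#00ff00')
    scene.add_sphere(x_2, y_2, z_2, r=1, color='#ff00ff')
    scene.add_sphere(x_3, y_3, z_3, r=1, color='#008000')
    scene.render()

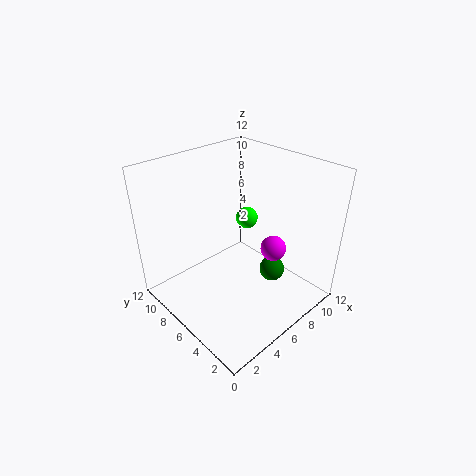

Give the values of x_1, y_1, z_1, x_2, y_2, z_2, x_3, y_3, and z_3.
x_1 = 9, y_1 = 8, z_1 = 6, x_2 = 7, y_2 = 3, z_2 = 6, x_3 = 7, y_3 = 3, z_3 = 4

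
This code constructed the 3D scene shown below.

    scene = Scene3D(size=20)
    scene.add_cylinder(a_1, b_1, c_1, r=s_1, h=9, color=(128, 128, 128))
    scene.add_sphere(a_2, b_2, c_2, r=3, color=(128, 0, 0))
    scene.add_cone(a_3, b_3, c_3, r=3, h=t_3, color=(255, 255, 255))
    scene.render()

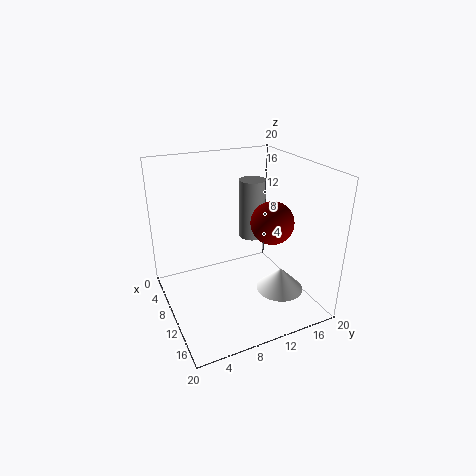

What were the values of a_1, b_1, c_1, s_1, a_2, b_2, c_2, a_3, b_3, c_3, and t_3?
a_1 = 5.5, b_1 = 14.5, c_1 = 7.5, s_1 = 2, a_2 = 11.5, b_2 = 14.5, c_2 = 12, a_3 = 16.5, b_3 = 13, c_3 = 5, t_3 = 3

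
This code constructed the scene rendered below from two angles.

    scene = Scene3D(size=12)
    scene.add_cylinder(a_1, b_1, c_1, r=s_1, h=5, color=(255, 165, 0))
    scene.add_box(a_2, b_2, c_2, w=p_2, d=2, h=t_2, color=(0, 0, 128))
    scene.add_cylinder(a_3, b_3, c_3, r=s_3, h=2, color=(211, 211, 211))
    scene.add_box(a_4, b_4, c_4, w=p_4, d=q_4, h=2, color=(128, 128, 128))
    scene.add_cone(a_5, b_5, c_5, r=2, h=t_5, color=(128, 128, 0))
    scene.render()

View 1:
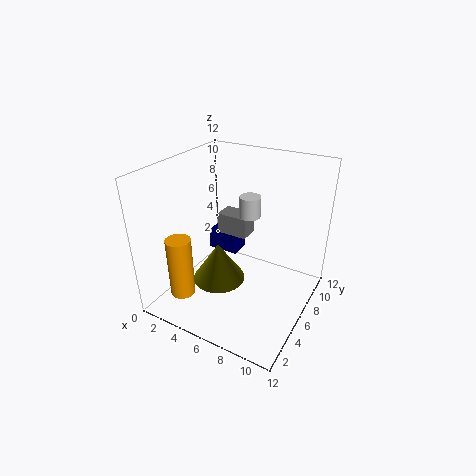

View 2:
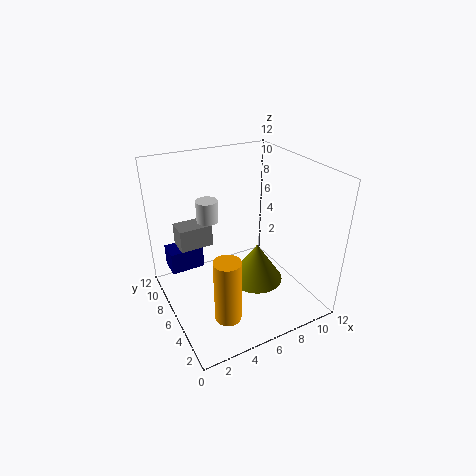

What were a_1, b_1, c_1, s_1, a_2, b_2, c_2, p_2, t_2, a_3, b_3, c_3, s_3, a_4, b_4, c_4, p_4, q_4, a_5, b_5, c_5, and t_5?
a_1 = 3, b_1 = 2, c_1 = 2, s_1 = 1, a_2 = 1, b_2 = 9, c_2 = 2, p_2 = 3, t_2 = 2, a_3 = 5, b_3 = 10, c_3 = 6, s_3 = 1, a_4 = 2, b_4 = 9, c_4 = 4, p_4 = 3, q_4 = 2, a_5 = 6, b_5 = 3, c_5 = 4, t_5 = 3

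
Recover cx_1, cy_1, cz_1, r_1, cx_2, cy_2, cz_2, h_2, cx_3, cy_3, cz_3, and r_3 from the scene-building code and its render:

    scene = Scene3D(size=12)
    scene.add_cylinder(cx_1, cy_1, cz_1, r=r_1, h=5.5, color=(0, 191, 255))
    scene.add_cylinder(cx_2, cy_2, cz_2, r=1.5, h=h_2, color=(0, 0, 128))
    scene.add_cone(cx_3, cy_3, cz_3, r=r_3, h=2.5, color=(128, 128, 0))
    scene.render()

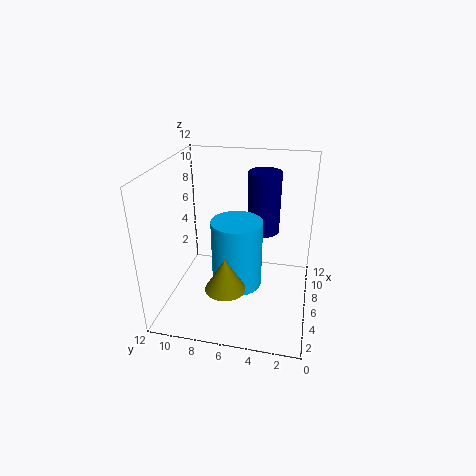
cx_1 = 4.5
cy_1 = 5.75
cz_1 = 2.75
r_1 = 2
cx_2 = 10.25
cy_2 = 4.5
cz_2 = 4.75
h_2 = 5.75
cx_3 = 1.75
cy_3 = 6
cz_3 = 4
r_3 = 1.5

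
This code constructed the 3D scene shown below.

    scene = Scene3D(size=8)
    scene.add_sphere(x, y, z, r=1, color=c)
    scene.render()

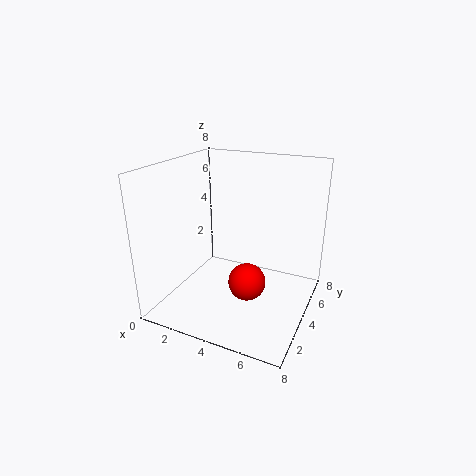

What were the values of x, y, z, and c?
x = 5, y = 3, z = 2, c = 'red'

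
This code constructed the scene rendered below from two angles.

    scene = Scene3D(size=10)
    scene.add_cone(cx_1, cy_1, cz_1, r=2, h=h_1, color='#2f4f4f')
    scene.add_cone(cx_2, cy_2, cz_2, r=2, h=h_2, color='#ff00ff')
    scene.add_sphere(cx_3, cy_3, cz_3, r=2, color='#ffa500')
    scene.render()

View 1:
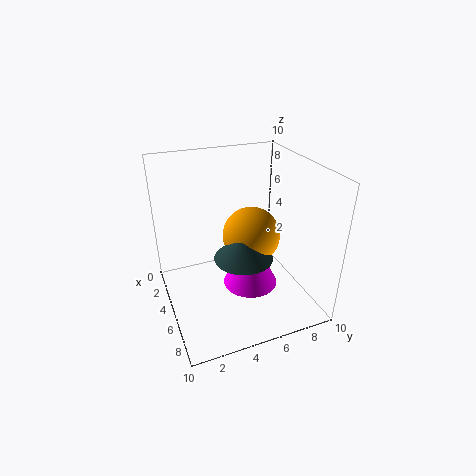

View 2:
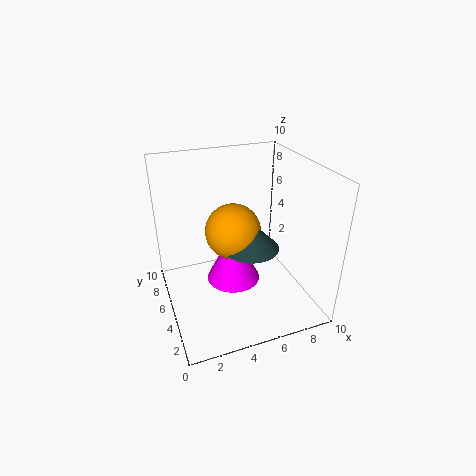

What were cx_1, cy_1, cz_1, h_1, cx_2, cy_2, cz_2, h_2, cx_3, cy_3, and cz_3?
cx_1 = 6; cy_1 = 5; cz_1 = 4; h_1 = 2; cx_2 = 5; cy_2 = 6; cz_2 = 1; h_2 = 4; cx_3 = 5; cy_3 = 6; cz_3 = 5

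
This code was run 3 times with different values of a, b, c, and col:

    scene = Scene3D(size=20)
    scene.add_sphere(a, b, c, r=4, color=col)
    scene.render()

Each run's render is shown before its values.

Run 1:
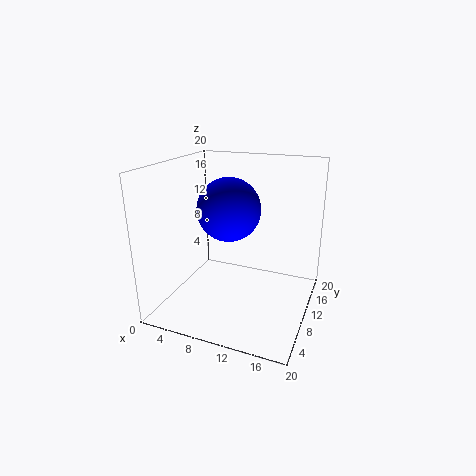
a = 10; b = 7; c = 15; col = 'blue'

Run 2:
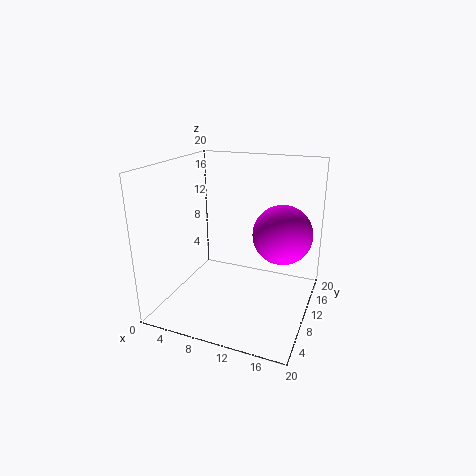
a = 16; b = 11; c = 11; col = 'magenta'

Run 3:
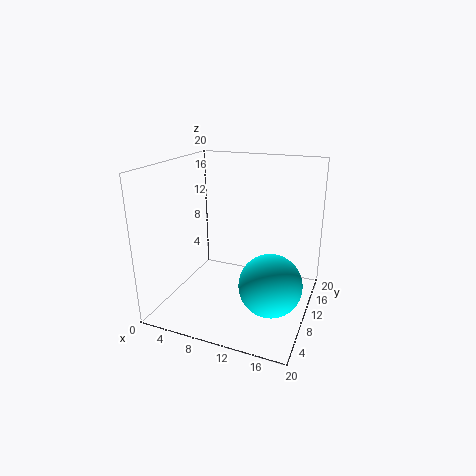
a = 16; b = 6; c = 6; col = 'cyan'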